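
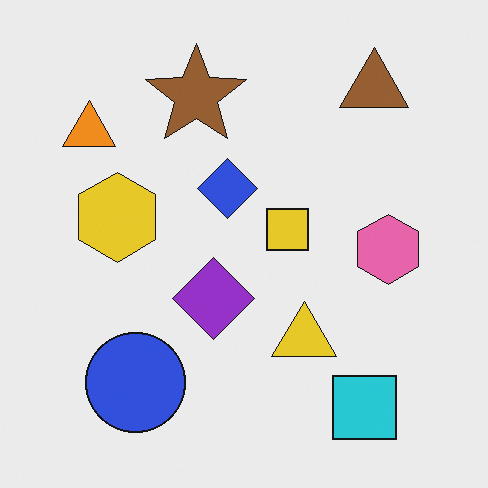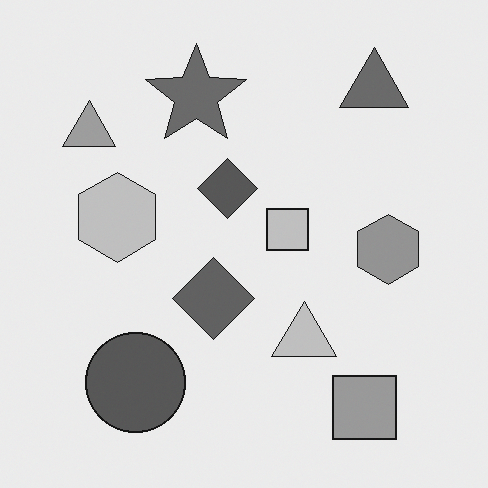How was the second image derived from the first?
The second image is the first converted to grayscale.

All color is removed — every shape is now a shade of grey.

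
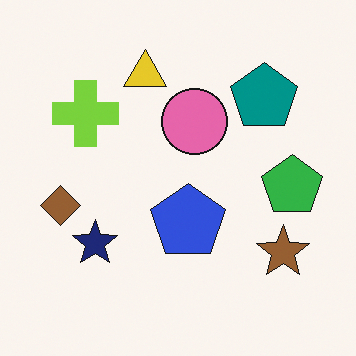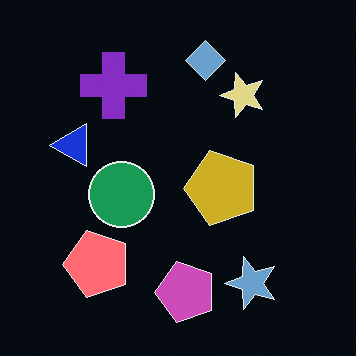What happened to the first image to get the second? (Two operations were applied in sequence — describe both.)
The image was color-inverted (negative), then transposed (reflected across the top-left ↔ bottom-right diagonal).

The light background has become dark and every shape's color is its complement — a photographic negative. Shapes have swapped their row and column positions — what was in the top-right is now in the bottom-left — a diagonal reflection.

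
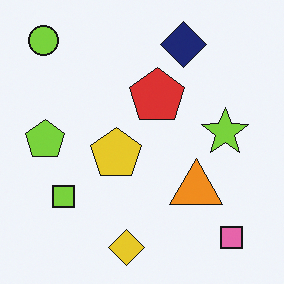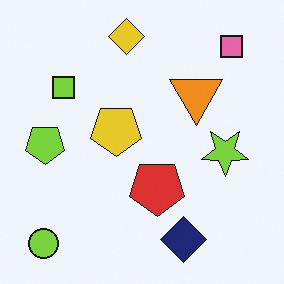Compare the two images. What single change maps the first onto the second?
The transformation is: flipped vertically (top ↔ bottom).

The yellow diamond is in the bottom of the first image and the top of the second — shapes on opposite sides of the horizontal midline have swapped in a mirror flip.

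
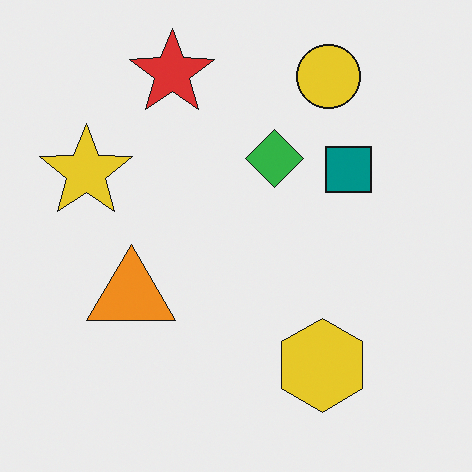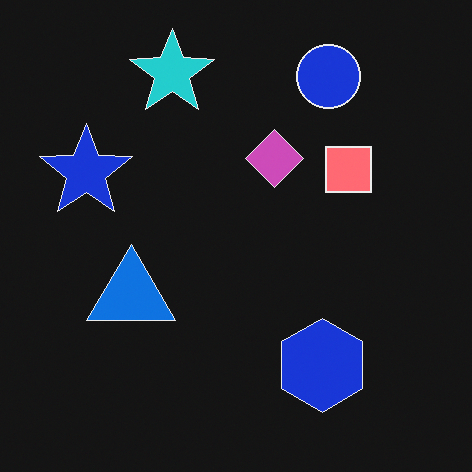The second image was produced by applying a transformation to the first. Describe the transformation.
This is the original image color-inverted (negative).

The light background has become dark and every shape's color is its complement — a photographic negative.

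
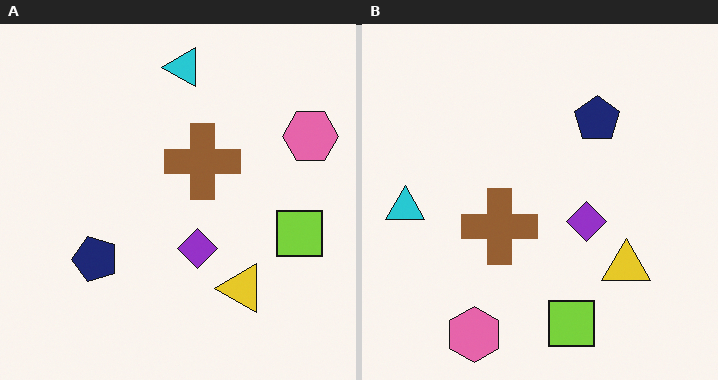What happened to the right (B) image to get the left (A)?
This is the original image transposed (reflected across the top-left ↔ bottom-right diagonal).

Shapes have swapped their row and column positions — what was in the top-right is now in the bottom-left — a diagonal reflection.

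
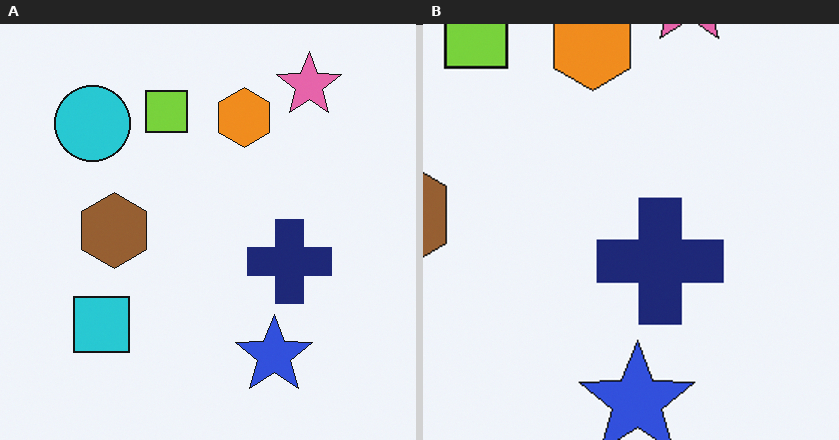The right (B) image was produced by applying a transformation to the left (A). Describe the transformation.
The image was cropped to a modestly smaller region and rescaled.

The visible shapes are larger and the field of view is narrower; shapes near the original edges may be partly or wholly outside the frame — a crop-and-rescale.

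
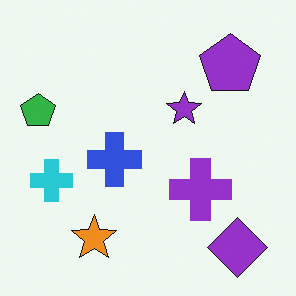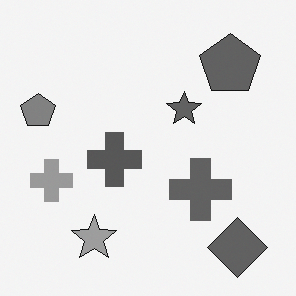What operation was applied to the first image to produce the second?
Converted to grayscale.

All color is removed — every shape is now a shade of grey.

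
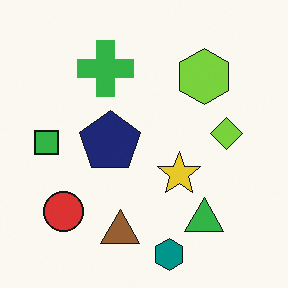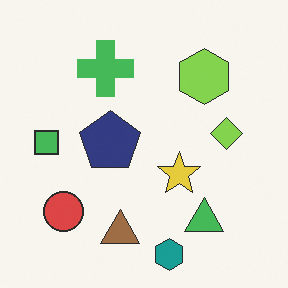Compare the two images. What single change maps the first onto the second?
The second image is the first given slightly reduced contrast.

Tones are pushed toward mid-grey across the whole image — a global contrast change.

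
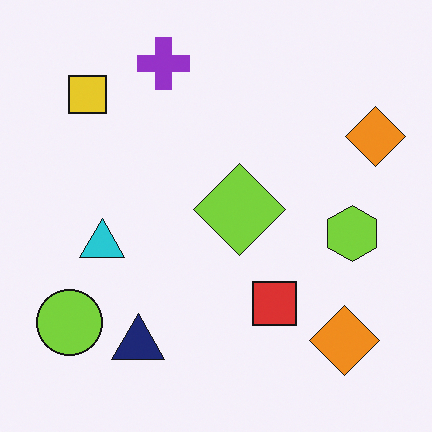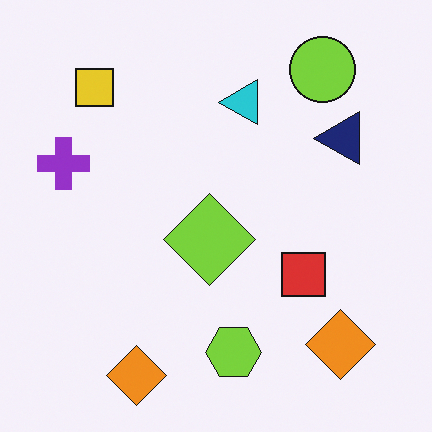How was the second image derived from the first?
Transposed (reflected across the top-left ↔ bottom-right diagonal).

Shapes have swapped their row and column positions — what was in the top-right is now in the bottom-left — a diagonal reflection.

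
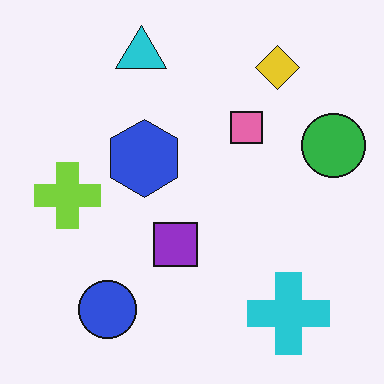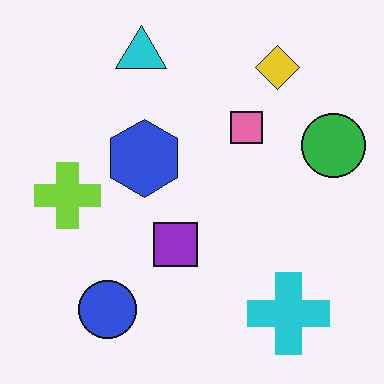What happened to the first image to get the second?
The image was given moderate JPEG compression.

Blocky 8×8 compression artifacts appear around shape edges and the flat background shows ringing — characteristic JPEG degradation.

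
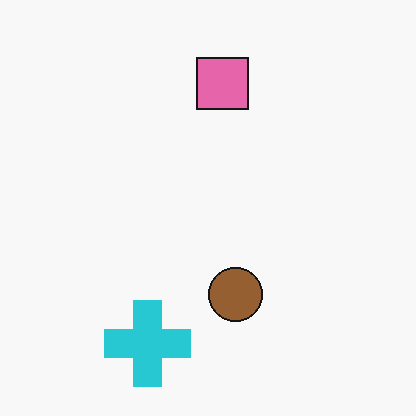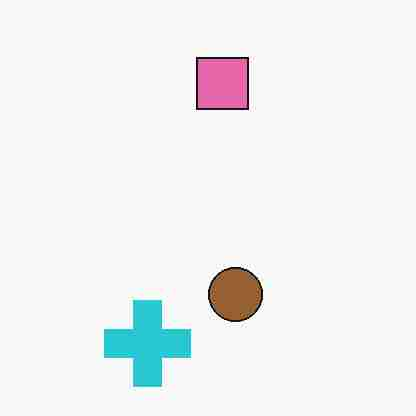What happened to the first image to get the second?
The transformation is: heavily JPEG-compressed with obvious blocking artifacts.

Blocky 8×8 compression artifacts appear around shape edges and the flat background shows ringing — characteristic JPEG degradation.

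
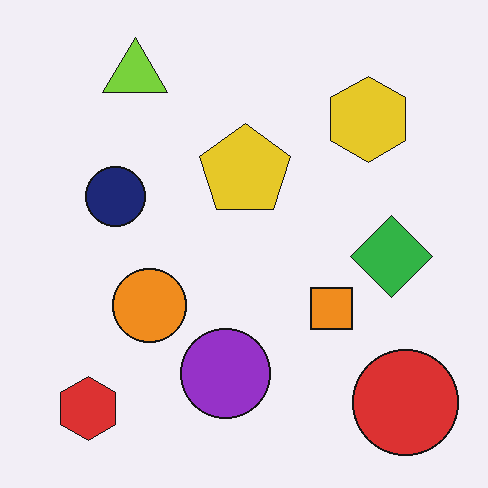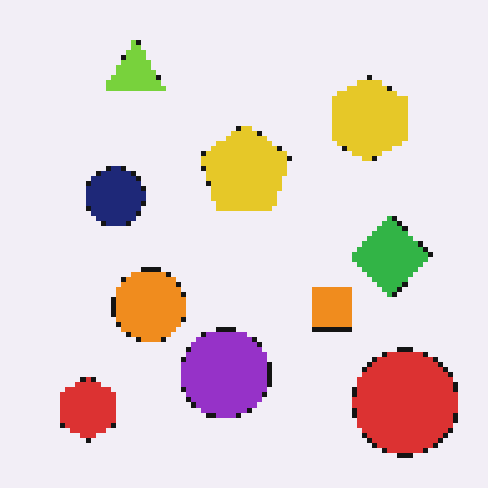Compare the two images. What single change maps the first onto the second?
It was mildly pixelated.

Shapes are reduced to large square blocks; fine edges and outlines are lost — a downscale-then-upscale (mosaic) effect.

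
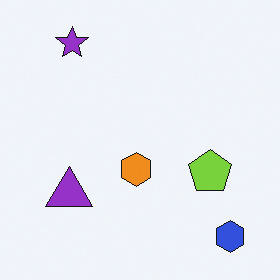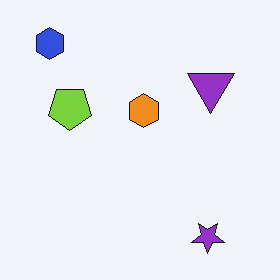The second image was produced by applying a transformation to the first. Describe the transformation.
Rotated 180°.

The blue hexagon sits in the bottom-right of the first image and the top-left of the second — consistent with a whole-image 180° rotation.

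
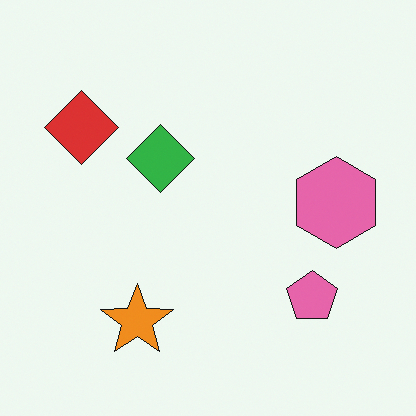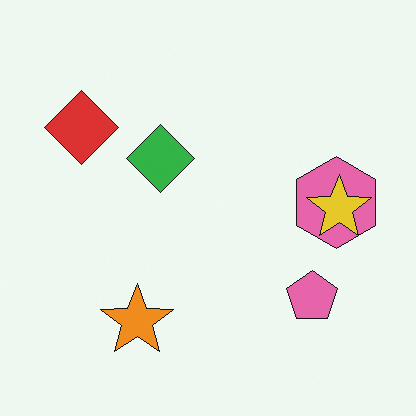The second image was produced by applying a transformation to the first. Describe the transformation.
It was overlaid with an additional yellow star.

A yellow star appears in the second image that is absent from the first.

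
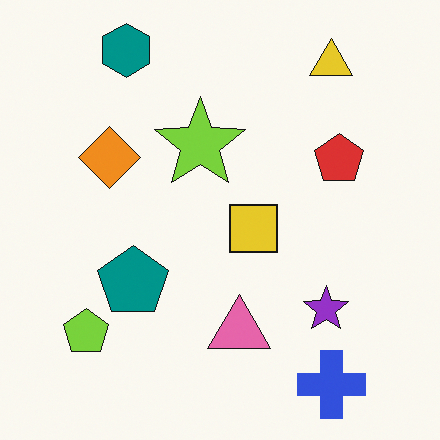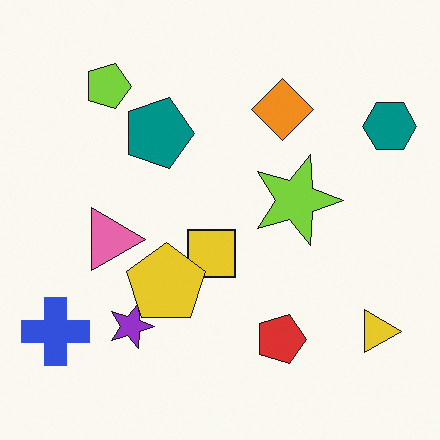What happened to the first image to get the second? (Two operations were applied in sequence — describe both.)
The transformation is: rotated 90° clockwise, then overlaid with an additional yellow pentagon.

The blue cross sits in the bottom-right of the first image and the bottom-left of the second — consistent with a whole-image 90° clockwise rotation. A yellow pentagon appears in the second image that is absent from the first.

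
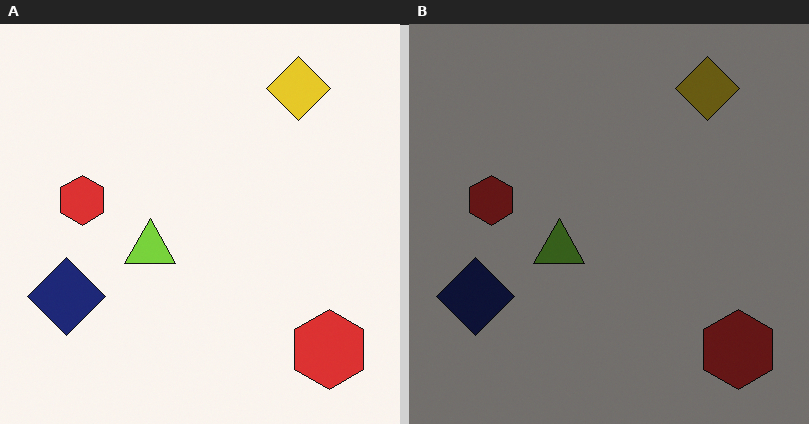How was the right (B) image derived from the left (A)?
This is the original image substantially darkened.

Every pixel — background and shapes alike — is uniformly darkened.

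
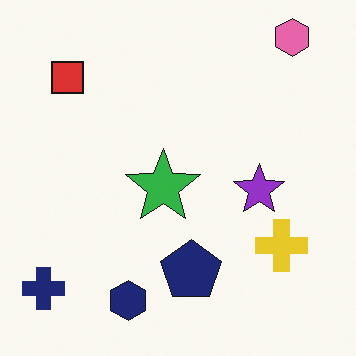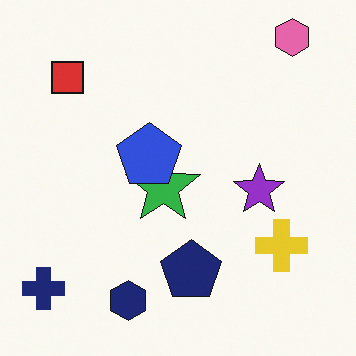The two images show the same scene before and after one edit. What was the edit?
The transformation is: overlaid with an additional blue pentagon.

A blue pentagon appears in the second image that is absent from the first.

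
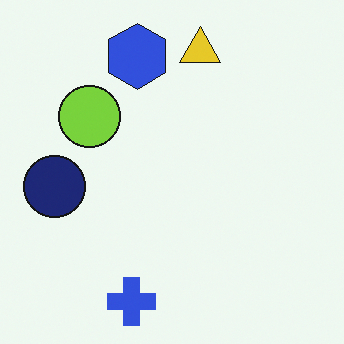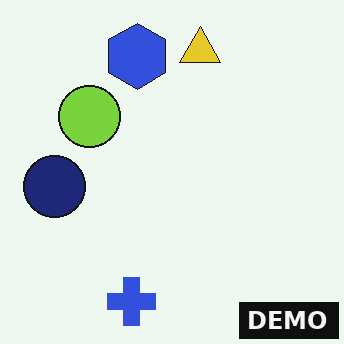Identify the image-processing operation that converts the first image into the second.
Watermarked with the text "DEMO" in the lower-right corner.

A dark label reading "DEMO" appears in the lower-right corner.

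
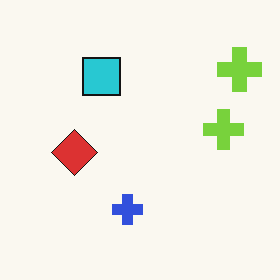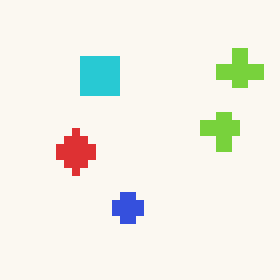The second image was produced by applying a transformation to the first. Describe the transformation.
The image was pixelated into visible square blocks.

Shapes are reduced to large square blocks; fine edges and outlines are lost — a downscale-then-upscale (mosaic) effect.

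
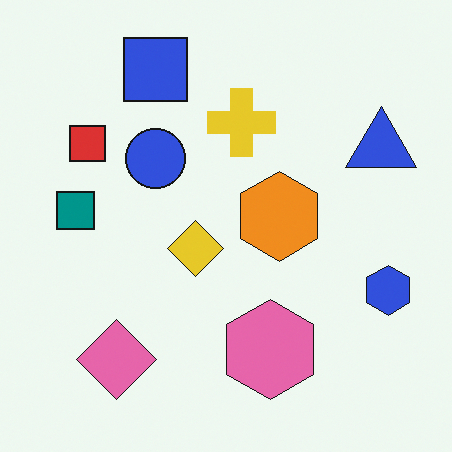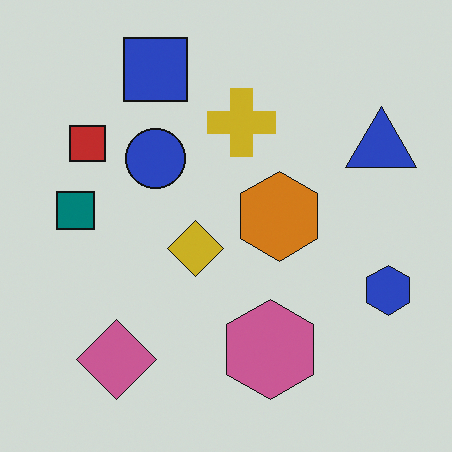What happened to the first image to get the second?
The transformation is: slightly darkened.

Every pixel — background and shapes alike — is uniformly darkened.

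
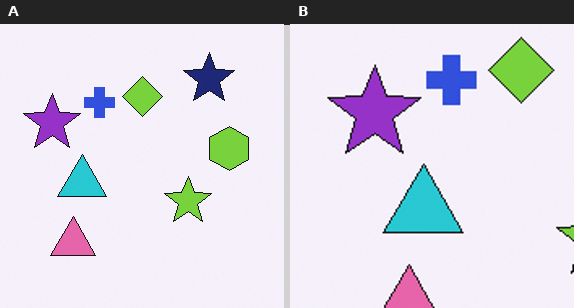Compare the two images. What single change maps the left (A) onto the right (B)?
The transformation is: cropped tightly and scaled back up.

The visible shapes are larger and the field of view is narrower; shapes near the original edges may be partly or wholly outside the frame — a crop-and-rescale.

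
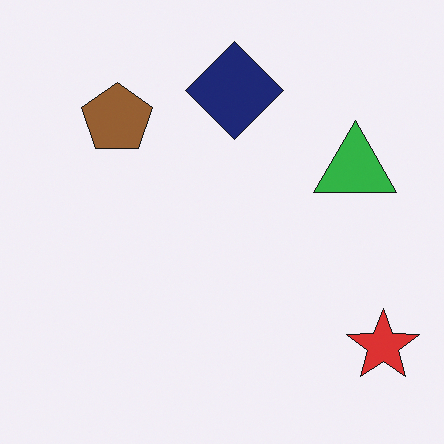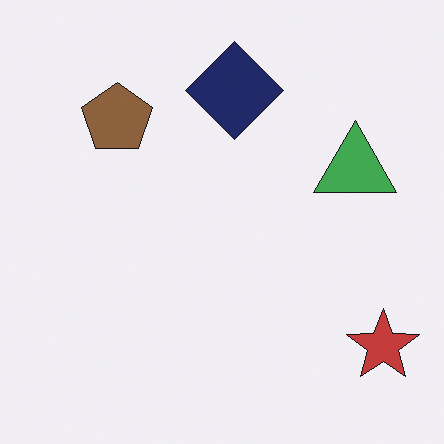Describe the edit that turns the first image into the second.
The image was slightly desaturated.

All colors are more muted and greyish — a global saturation change.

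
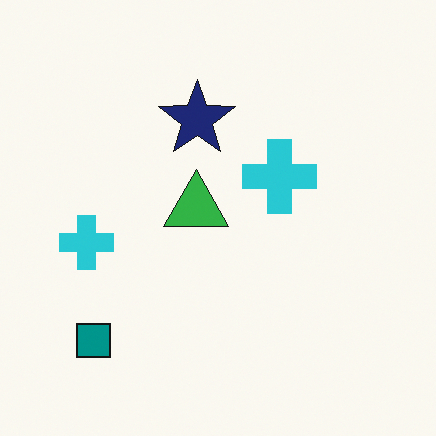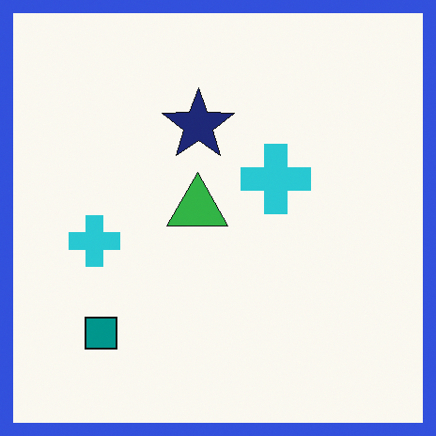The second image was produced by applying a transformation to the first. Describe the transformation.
The transformation is: framed with a blue border.

A solid blue frame runs around the edge of the second image, with the content slightly shrunk inside it.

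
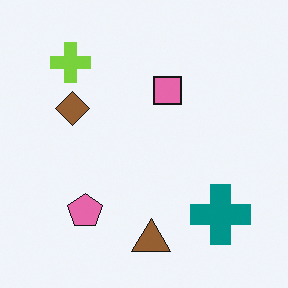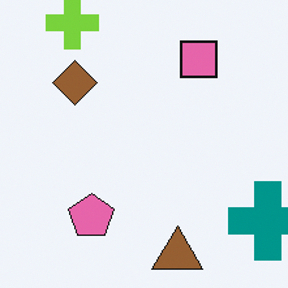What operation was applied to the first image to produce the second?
It was cropped slightly and scaled back up.

The visible shapes are larger and the field of view is narrower; shapes near the original edges may be partly or wholly outside the frame — a crop-and-rescale.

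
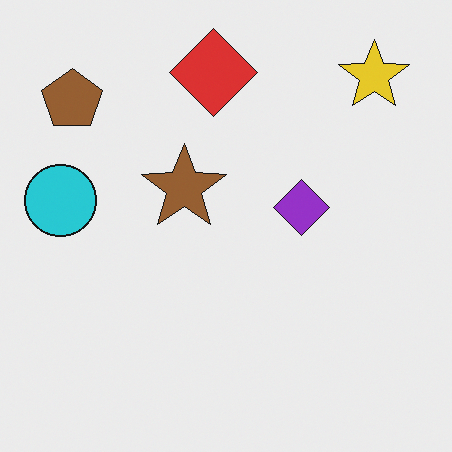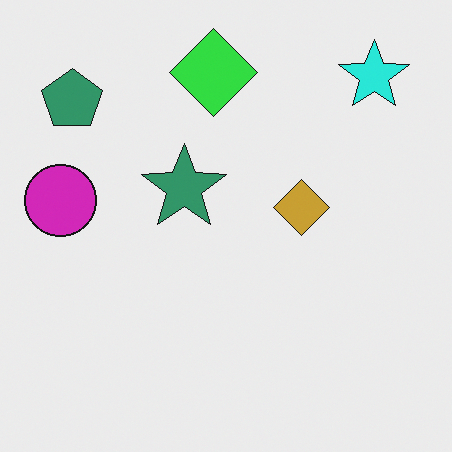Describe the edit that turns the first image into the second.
The image was hue-shifted through roughly a third of the color wheel.

Every shape's color has rotated by the same amount around the hue wheel — a uniform hue shift.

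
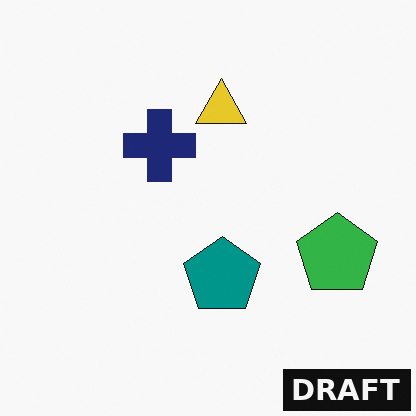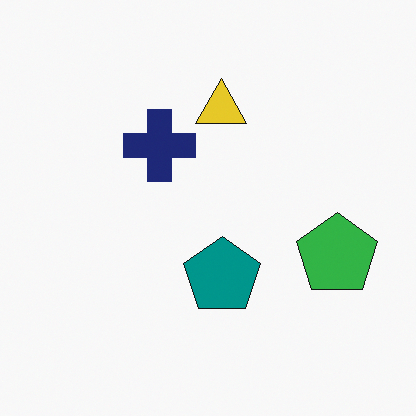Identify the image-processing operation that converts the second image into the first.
The first image is the second watermarked with the text "DRAFT" in the lower-right corner.

A dark label reading "DRAFT" appears in the lower-right corner.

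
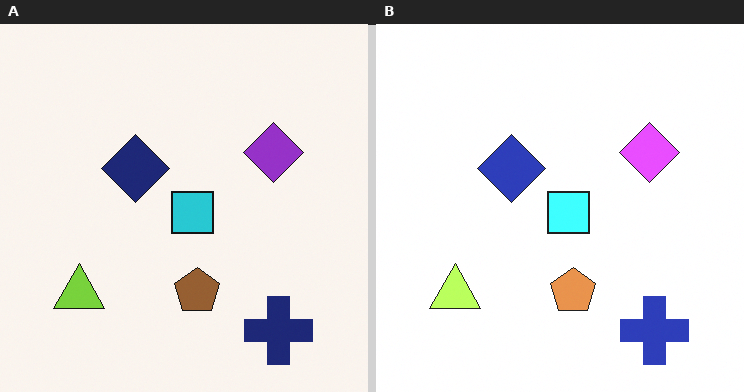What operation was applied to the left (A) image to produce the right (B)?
The image was noticeably brightened.

Every pixel — background and shapes alike — is uniformly brightened.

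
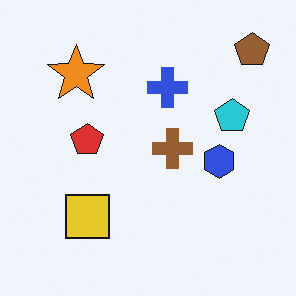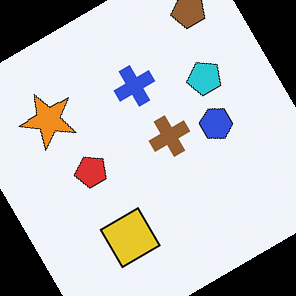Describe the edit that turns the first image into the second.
This is the original image rotated counter-clockwise by a large amount — several tens of degrees.

Every shape is tilted by the same angle and the image corners show triangular fill wedges — a whole-image rotation by a non-right angle.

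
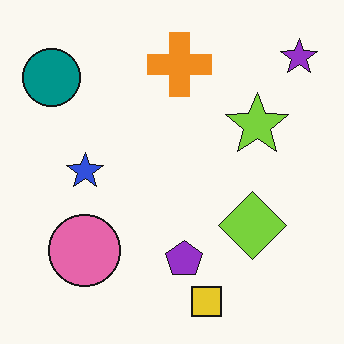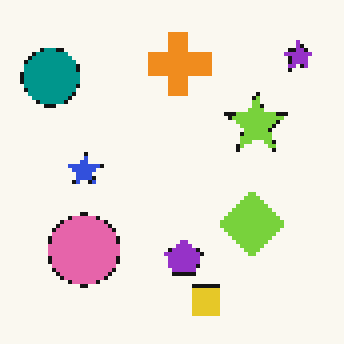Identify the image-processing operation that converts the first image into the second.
This is the original image mildly pixelated.

Shapes are reduced to large square blocks; fine edges and outlines are lost — a downscale-then-upscale (mosaic) effect.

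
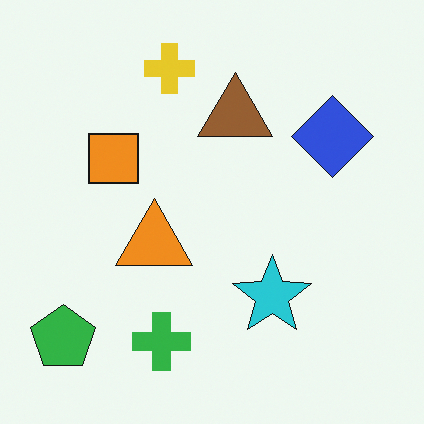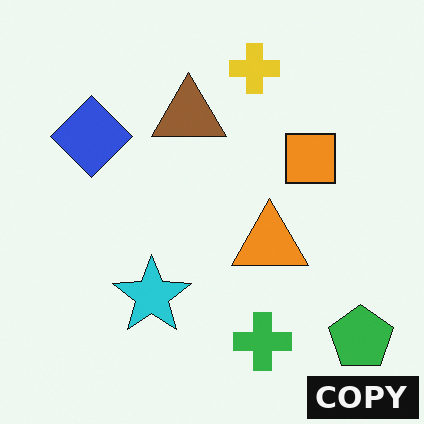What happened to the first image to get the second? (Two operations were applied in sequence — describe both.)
The transformation is: flipped horizontally (left ↔ right), then watermarked with the text "COPY" in the lower-right corner.

The green pentagon is in the bottom-left of the first image and the bottom-right of the second — shapes on opposite sides of the vertical midline have swapped in a mirror flip. A dark label reading "COPY" appears in the lower-right corner.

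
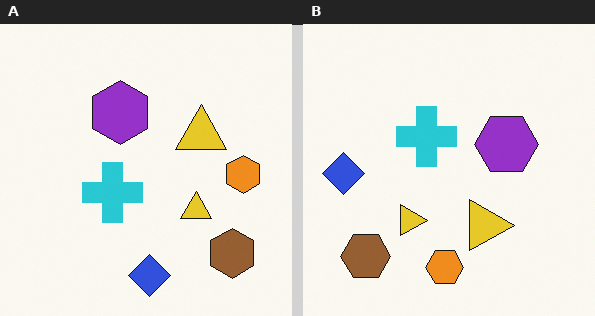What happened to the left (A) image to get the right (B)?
This is the original image rotated 90° clockwise.

The brown hexagon sits in the bottom-right of the left (A) image and the bottom-left of the right (B) — consistent with a whole-image 90° clockwise rotation.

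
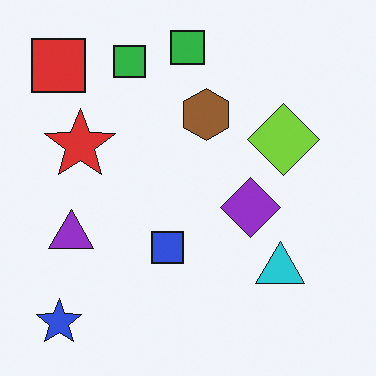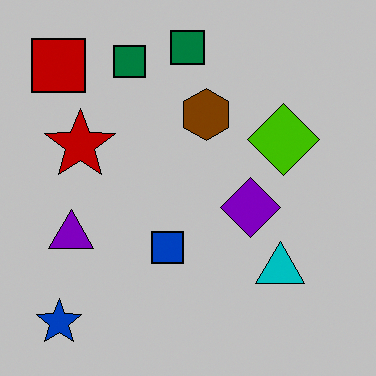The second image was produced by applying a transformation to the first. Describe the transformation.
The transformation is: aggressively posterized.

Each flat color has snapped to a coarser quantized level — most visibly, the near-white background has dropped to a flat grey.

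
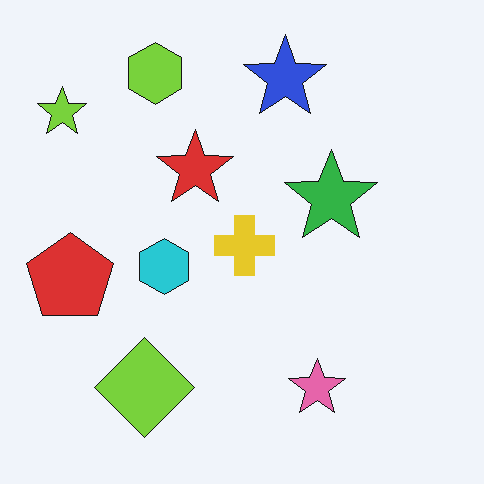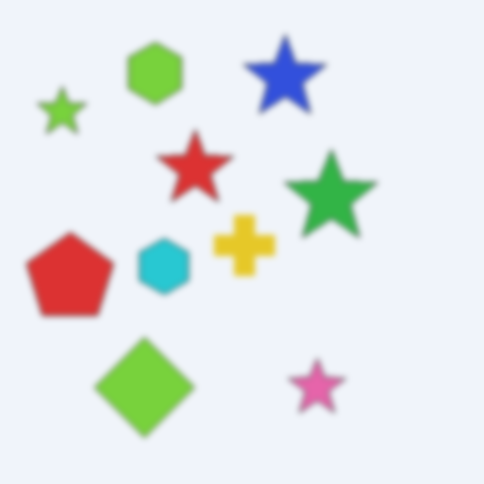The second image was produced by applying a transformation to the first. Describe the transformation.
It was noticeably gaussian-blurred.

Shape edges and outlines are uniformly softened across the whole image.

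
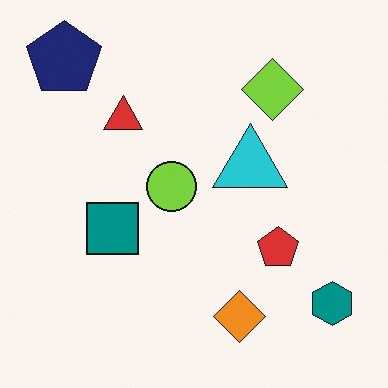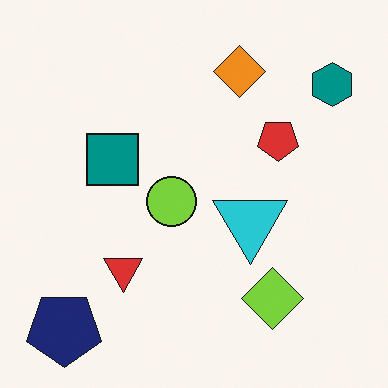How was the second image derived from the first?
It was flipped vertically (top ↔ bottom).

The navy pentagon is in the top-left of the first image and the bottom-left of the second — shapes on opposite sides of the horizontal midline have swapped in a mirror flip.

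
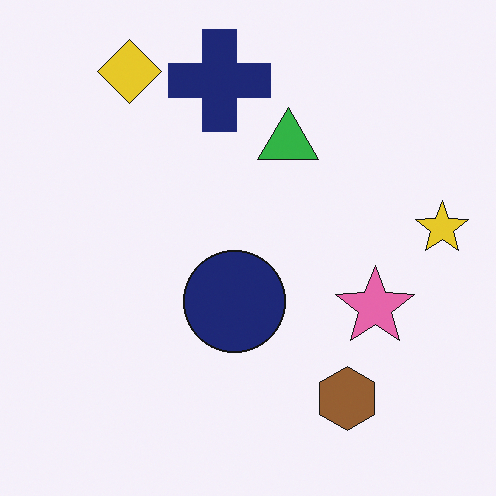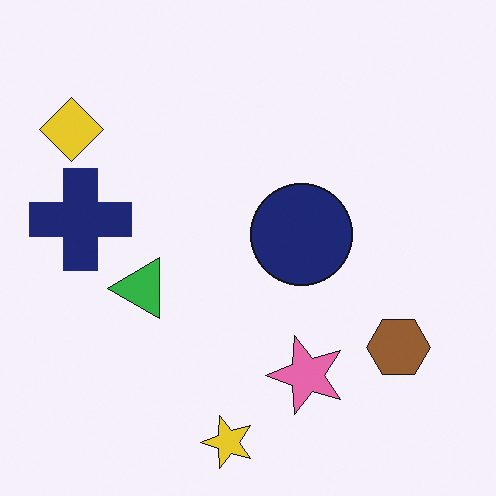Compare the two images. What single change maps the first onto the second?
The second image is the first transposed (reflected across the top-left ↔ bottom-right diagonal).

Shapes have swapped their row and column positions — what was in the top-right is now in the bottom-left — a diagonal reflection.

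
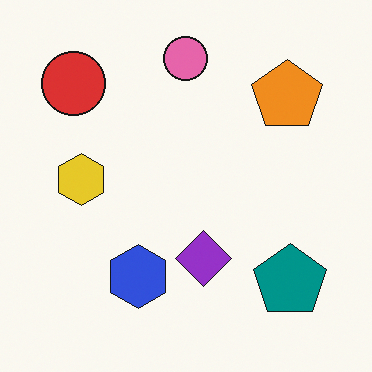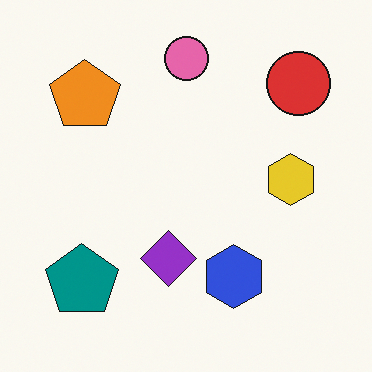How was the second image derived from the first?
This is the original image flipped horizontally (left ↔ right).

The red circle is in the top-left of the first image and the top-right of the second — shapes on opposite sides of the vertical midline have swapped in a mirror flip.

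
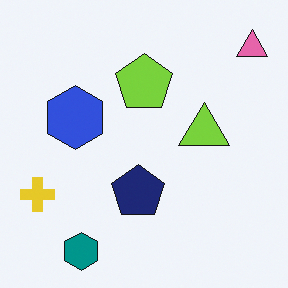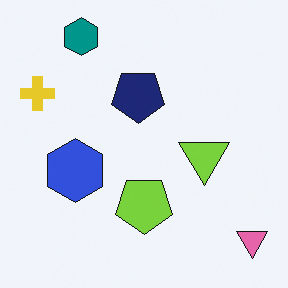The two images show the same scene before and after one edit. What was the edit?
Flipped vertically (top ↔ bottom).

The teal hexagon is in the bottom-left of the first image and the top-left of the second — shapes on opposite sides of the horizontal midline have swapped in a mirror flip.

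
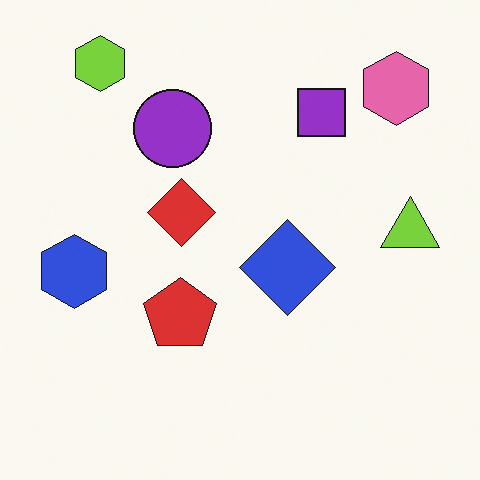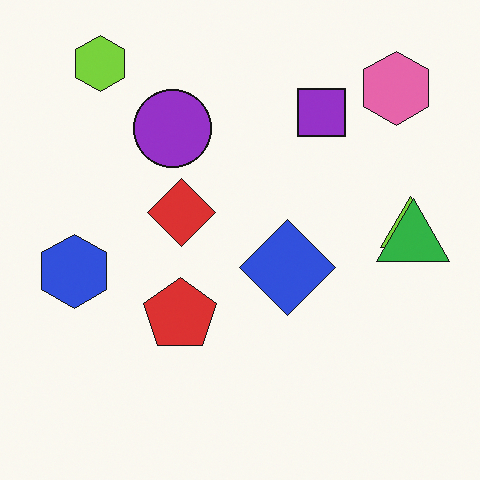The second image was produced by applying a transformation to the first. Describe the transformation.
The second image is the first overlaid with an additional green triangle.

A green triangle appears in the second image that is absent from the first.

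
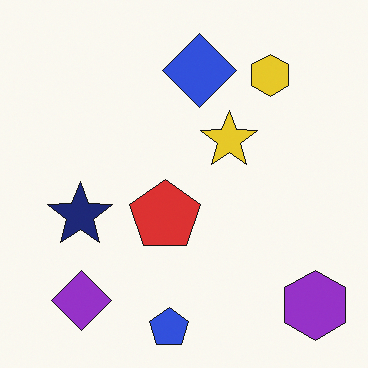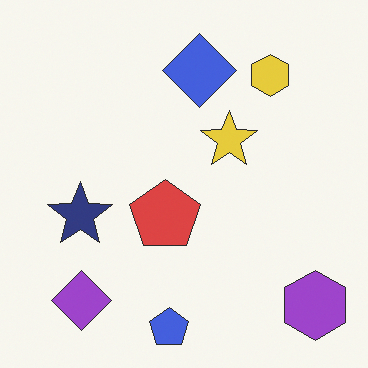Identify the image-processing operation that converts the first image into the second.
Given slightly reduced contrast.

Tones are pushed toward mid-grey across the whole image — a global contrast change.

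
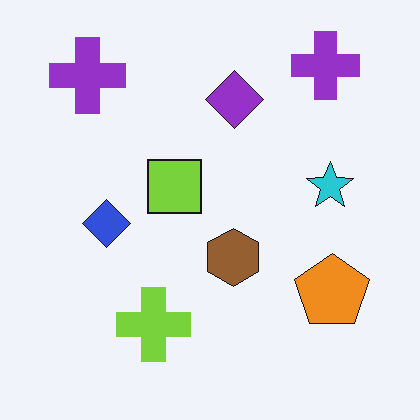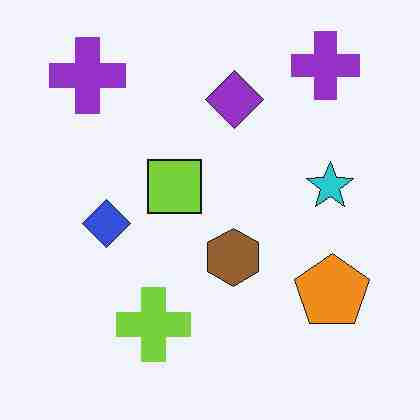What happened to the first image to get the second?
It was degraded with heavy JPEG compression.

Blocky 8×8 compression artifacts appear around shape edges and the flat background shows ringing — characteristic JPEG degradation.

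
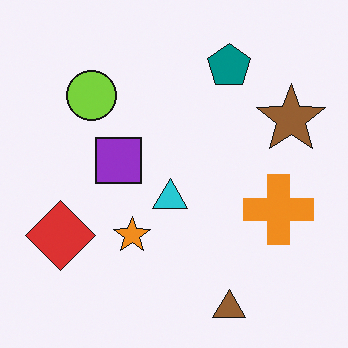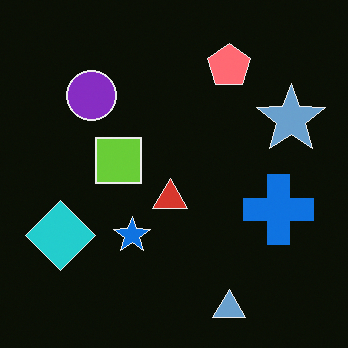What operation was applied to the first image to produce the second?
The second image is the first color-inverted (negative).

The light background has become dark and every shape's color is its complement — a photographic negative.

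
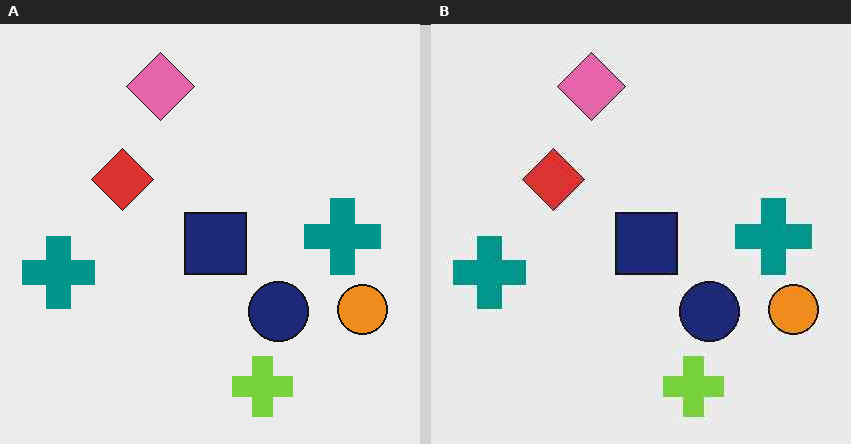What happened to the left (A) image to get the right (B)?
Given moderate JPEG compression.

Blocky 8×8 compression artifacts appear around shape edges and the flat background shows ringing — characteristic JPEG degradation.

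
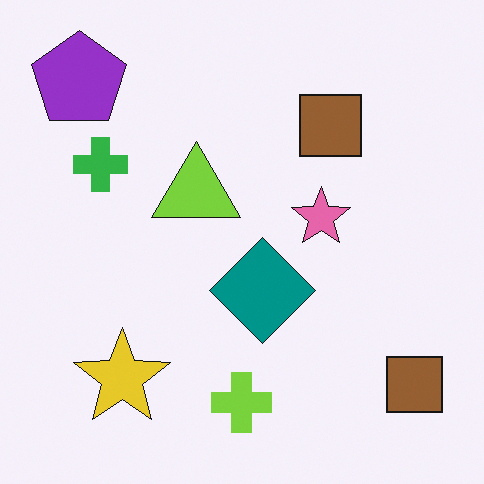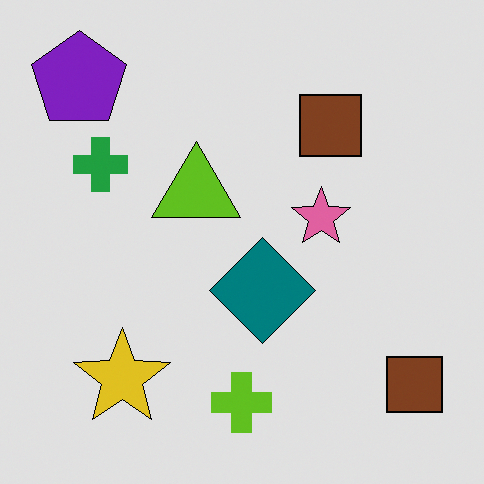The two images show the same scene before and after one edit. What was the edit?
This is the original image posterized to a reduced palette.

Each flat color has snapped to a coarser quantized level — most visibly, the near-white background has dropped to a flat grey.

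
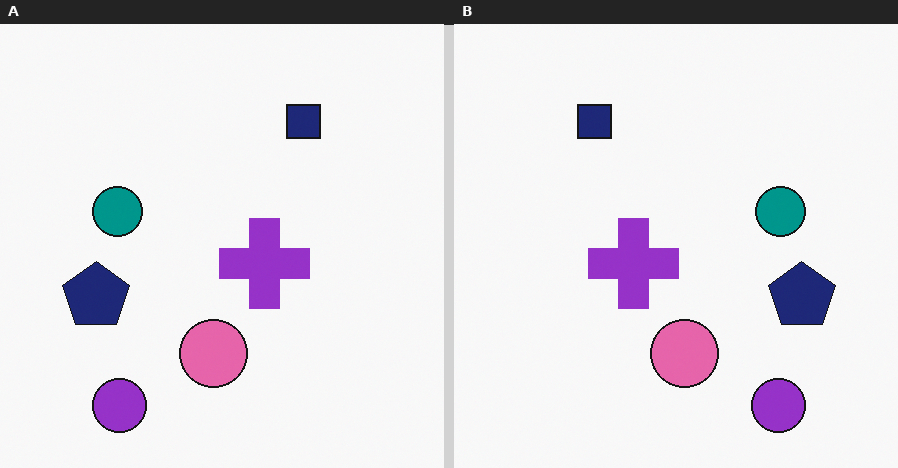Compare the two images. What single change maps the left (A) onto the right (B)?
Flipped horizontally (left ↔ right).

The navy pentagon is in the left of the left (A) image and the right of the right (B) — shapes on opposite sides of the vertical midline have swapped in a mirror flip.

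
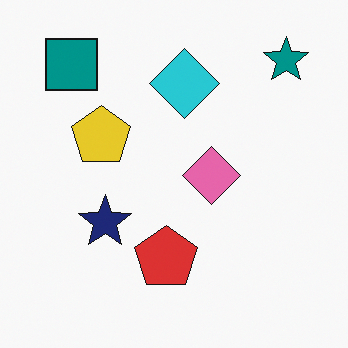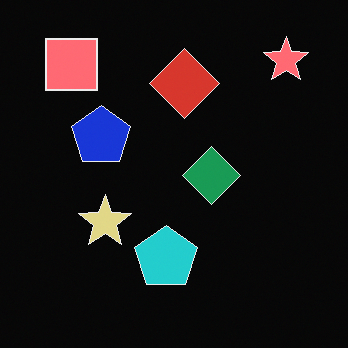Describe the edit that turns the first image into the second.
The transformation is: color-inverted (negative).

The light background has become dark and every shape's color is its complement — a photographic negative.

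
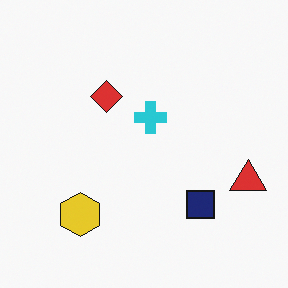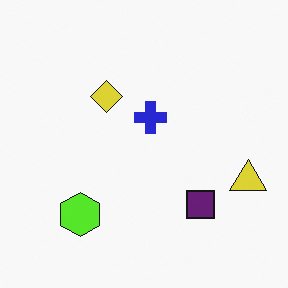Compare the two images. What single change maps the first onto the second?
The image was hue-shifted slightly.

Every shape's color has rotated by the same amount around the hue wheel — a uniform hue shift.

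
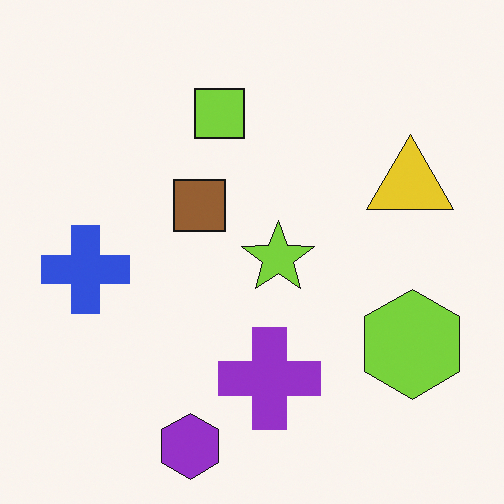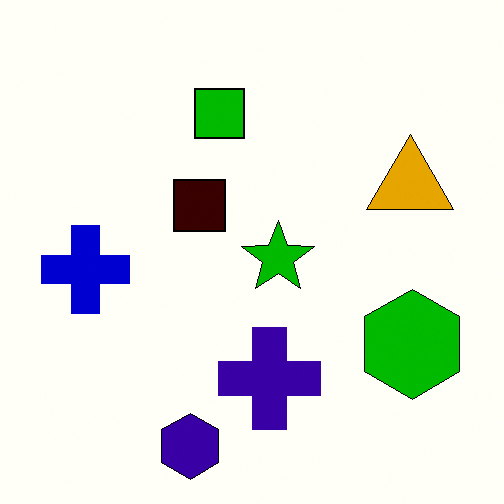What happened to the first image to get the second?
Boosted in contrast.

Tones are pushed away from mid-grey across the whole image — a global contrast change.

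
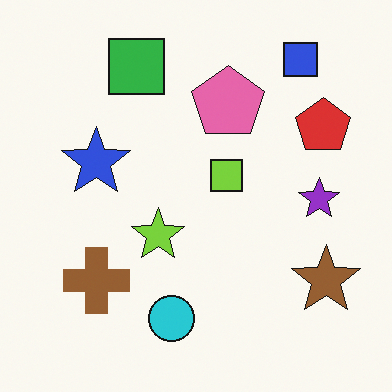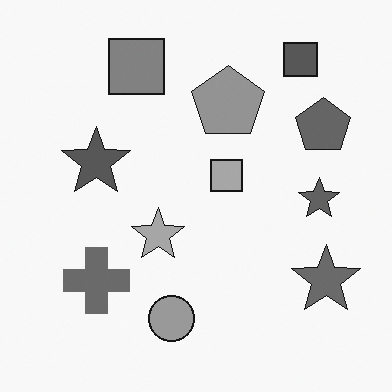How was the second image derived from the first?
Converted to grayscale.

All color is removed — every shape is now a shade of grey.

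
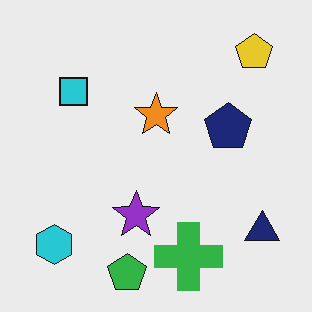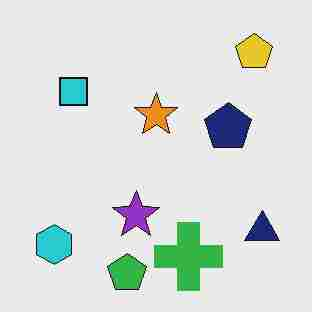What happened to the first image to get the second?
The second image is the first heavily JPEG-compressed with obvious blocking artifacts.

Blocky 8×8 compression artifacts appear around shape edges and the flat background shows ringing — characteristic JPEG degradation.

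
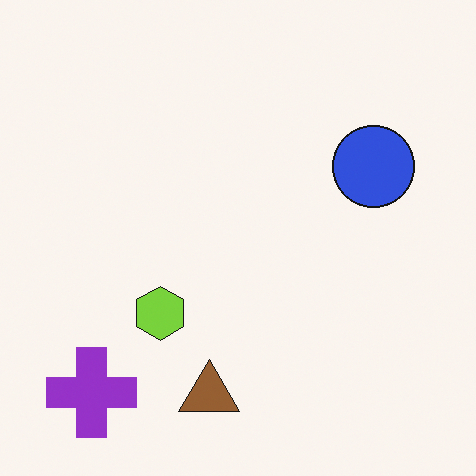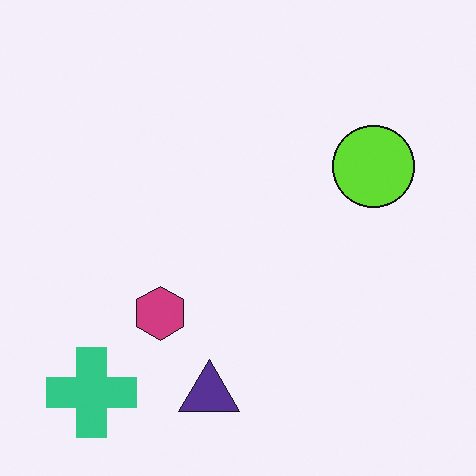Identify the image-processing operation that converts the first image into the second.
This is the original image hue-shifted by a large amount.

Every shape's color has rotated by the same amount around the hue wheel — a uniform hue shift.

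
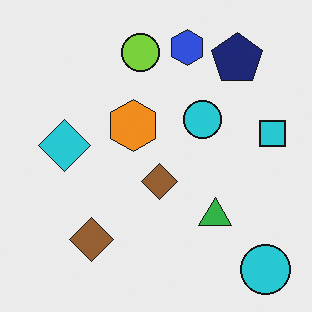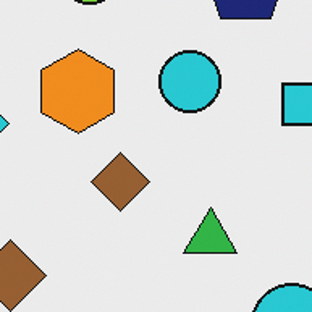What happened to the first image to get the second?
This is the original image cropped to a noticeably smaller region and rescaled.

The visible shapes are larger and the field of view is narrower; shapes near the original edges may be partly or wholly outside the frame — a crop-and-rescale.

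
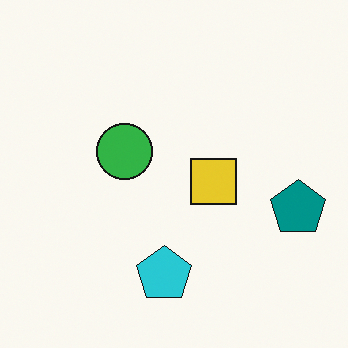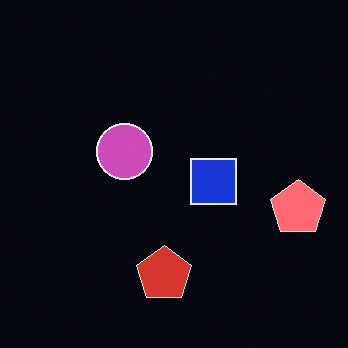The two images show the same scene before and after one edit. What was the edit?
The image was color-inverted (negative).

The light background has become dark and every shape's color is its complement — a photographic negative.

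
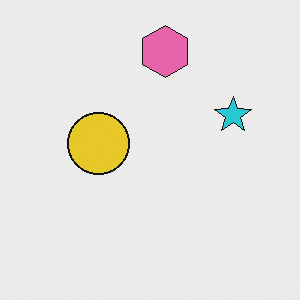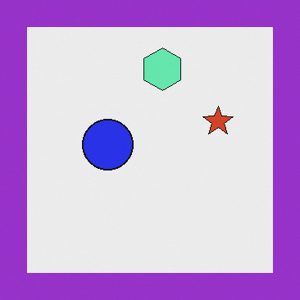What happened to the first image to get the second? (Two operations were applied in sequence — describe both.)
The second image is the first hue-shifted by a large amount, then framed with a purple border.

Every shape's color has rotated by the same amount around the hue wheel — a uniform hue shift. A solid purple frame runs around the edge of the second image, with the content slightly shrunk inside it.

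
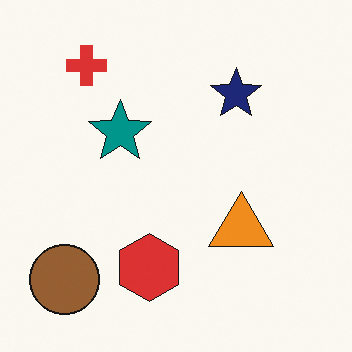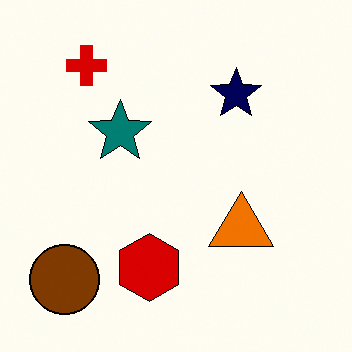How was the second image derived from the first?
It was given slightly increased contrast.

Tones are pushed away from mid-grey across the whole image — a global contrast change.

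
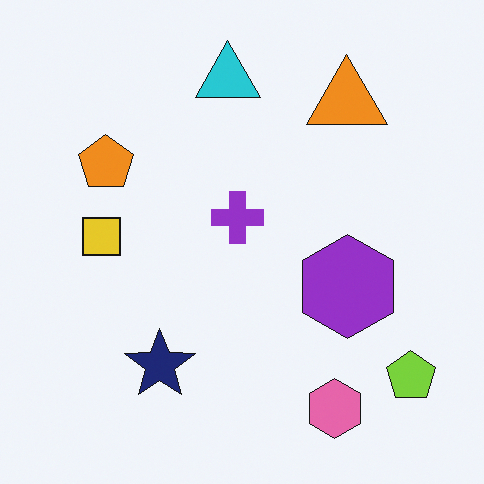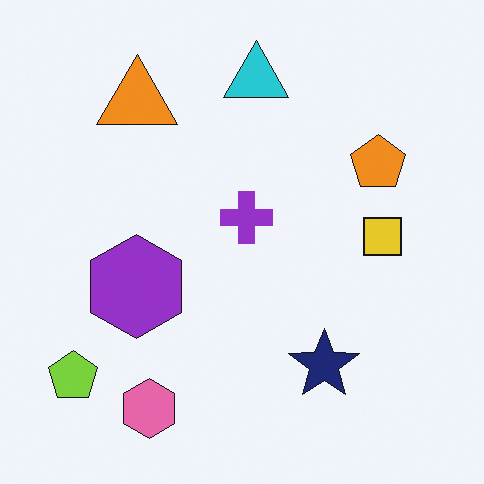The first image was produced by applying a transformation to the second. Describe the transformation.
This is the original image flipped horizontally (left ↔ right).

The lime pentagon is in the bottom-left of the second image and the bottom-right of the first — shapes on opposite sides of the vertical midline have swapped in a mirror flip.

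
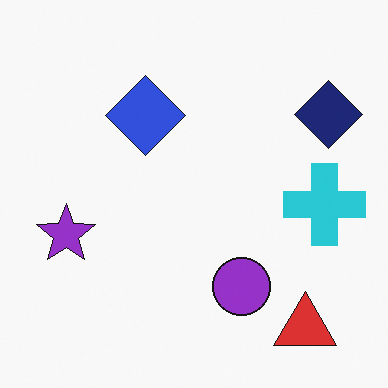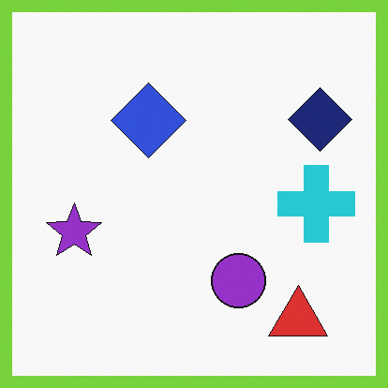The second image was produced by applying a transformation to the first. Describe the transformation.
The second image is the first framed with a lime border.

A solid lime frame runs around the edge of the second image, with the content slightly shrunk inside it.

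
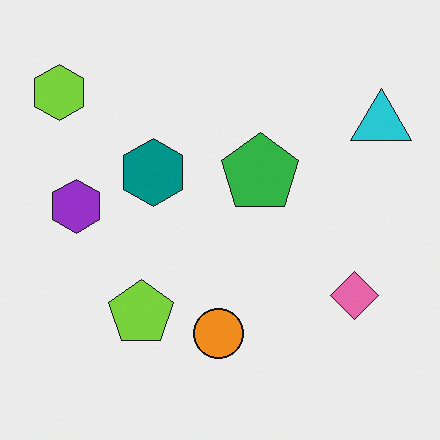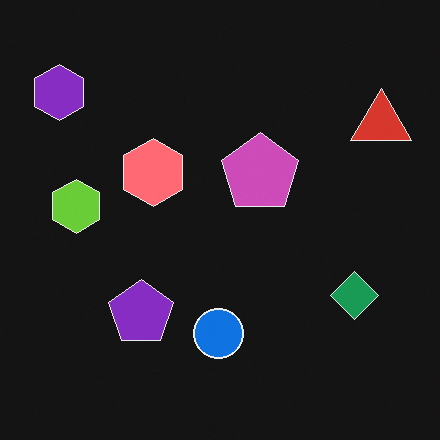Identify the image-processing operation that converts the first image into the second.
Color-inverted (negative).

The light background has become dark and every shape's color is its complement — a photographic negative.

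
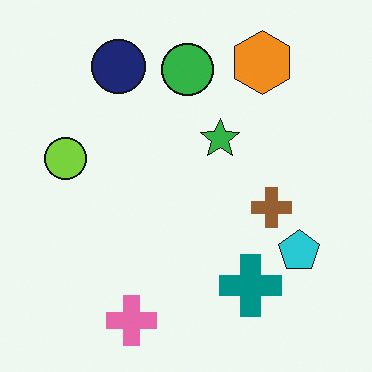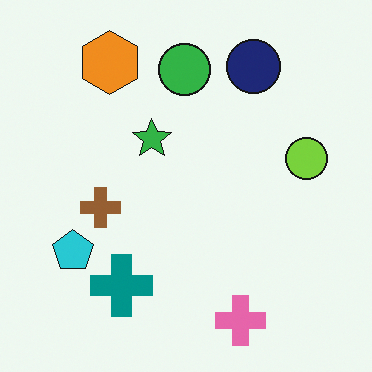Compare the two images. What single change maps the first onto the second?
This is the original image flipped horizontally (left ↔ right).

The lime circle is in the left of the first image and the right of the second — shapes on opposite sides of the vertical midline have swapped in a mirror flip.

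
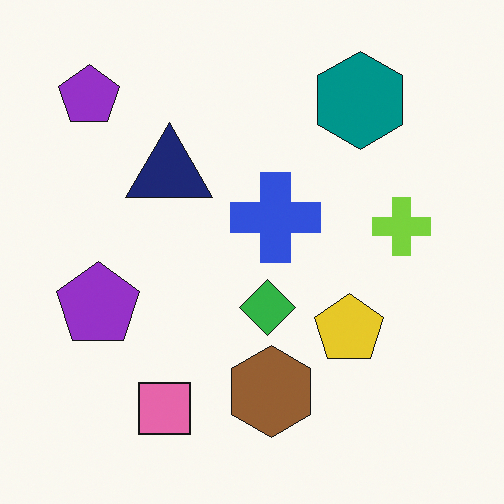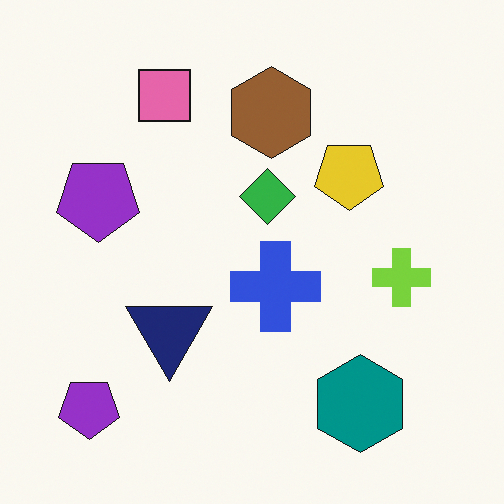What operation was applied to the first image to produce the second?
This is the original image flipped vertically (top ↔ bottom).

The pink square is in the bottom-left of the first image and the top-left of the second — shapes on opposite sides of the horizontal midline have swapped in a mirror flip.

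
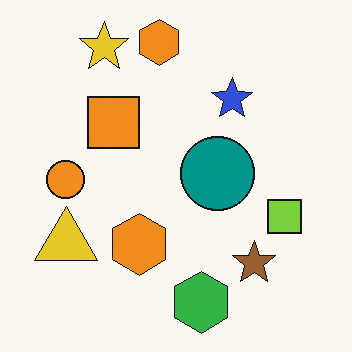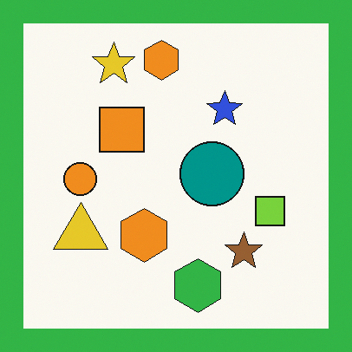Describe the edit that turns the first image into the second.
The image was framed with a green border.

A solid green frame runs around the edge of the second image, with the content slightly shrunk inside it.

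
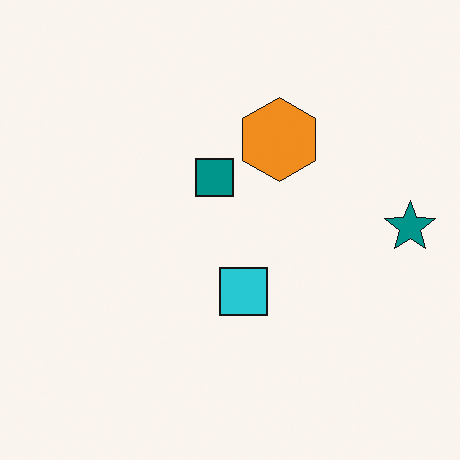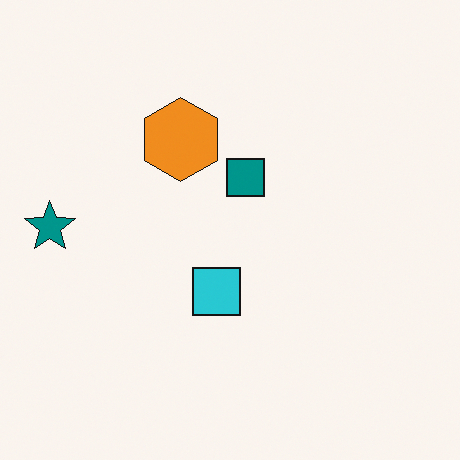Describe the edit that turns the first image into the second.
It was flipped horizontally (left ↔ right).

The teal star is in the right of the first image and the left of the second — shapes on opposite sides of the vertical midline have swapped in a mirror flip.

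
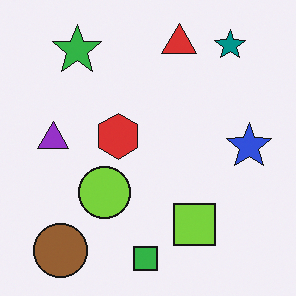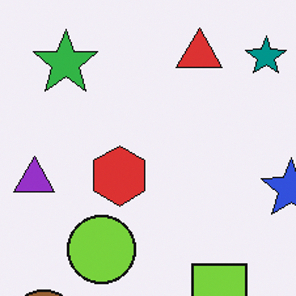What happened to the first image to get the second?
The image was cropped to a modestly smaller region and rescaled.

The visible shapes are larger and the field of view is narrower; shapes near the original edges may be partly or wholly outside the frame — a crop-and-rescale.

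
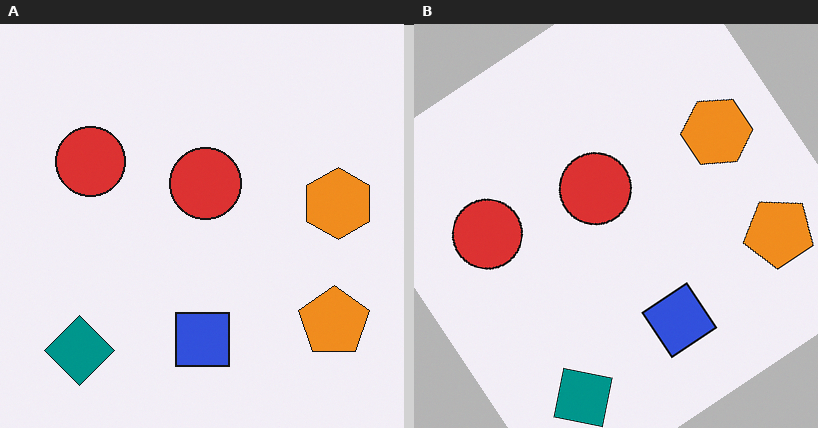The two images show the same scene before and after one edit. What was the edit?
The image was rotated counter-clockwise by a large amount — several tens of degrees.

Every shape is tilted by the same angle and the image corners show triangular fill wedges — a whole-image rotation by a non-right angle.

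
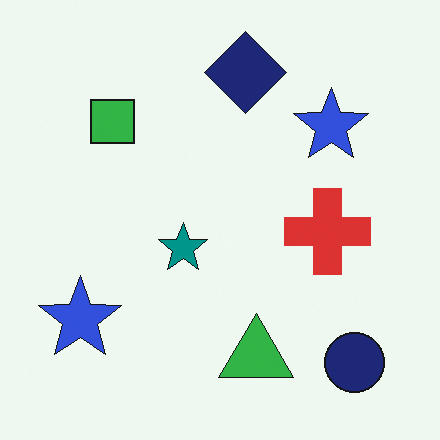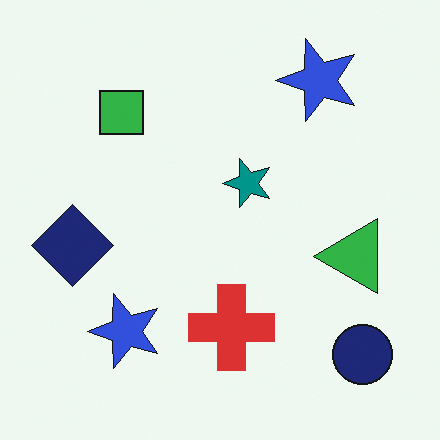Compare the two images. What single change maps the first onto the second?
This is the original image transposed (reflected across the top-left ↔ bottom-right diagonal).

Shapes have swapped their row and column positions — what was in the top-right is now in the bottom-left — a diagonal reflection.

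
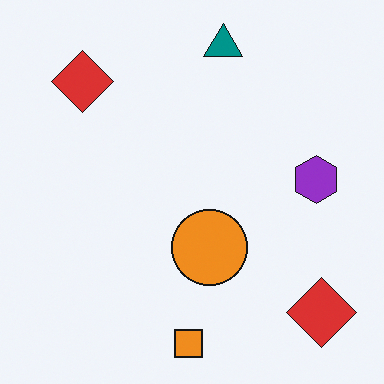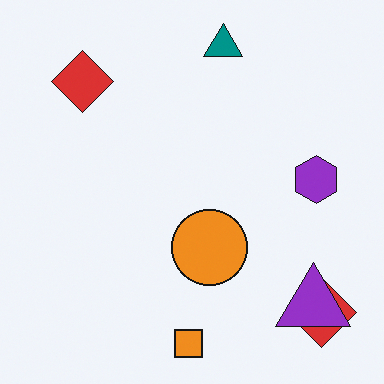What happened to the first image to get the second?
The image was overlaid with an additional purple triangle.

A purple triangle appears in the second image that is absent from the first.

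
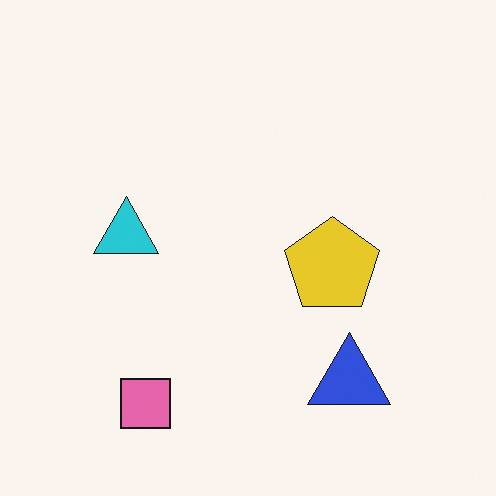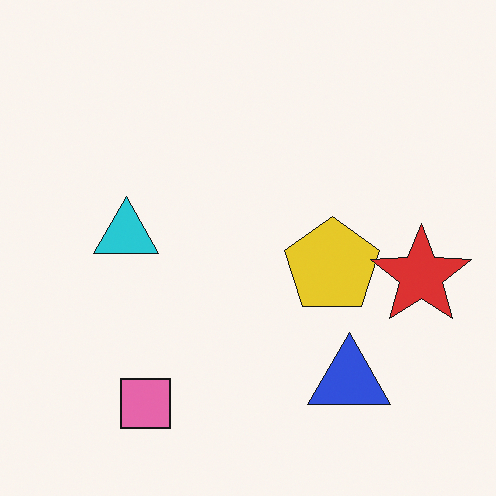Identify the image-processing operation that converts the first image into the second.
Overlaid with an additional red star.

A red star appears in the second image that is absent from the first.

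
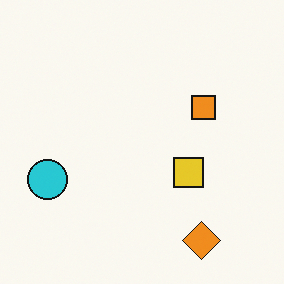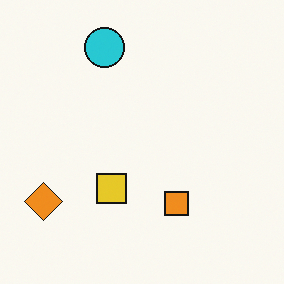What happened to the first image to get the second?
It was rotated 90° clockwise.

The orange diamond sits in the bottom-right of the first image and the bottom-left of the second — consistent with a whole-image 90° clockwise rotation.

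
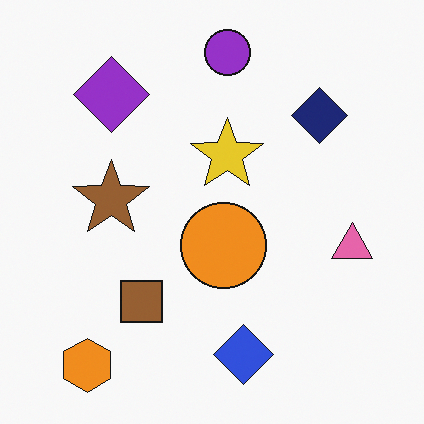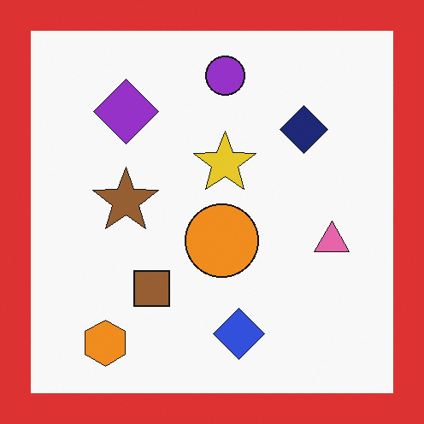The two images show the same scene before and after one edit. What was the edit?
This is the original image framed with a red border.

A solid red frame runs around the edge of the second image, with the content slightly shrunk inside it.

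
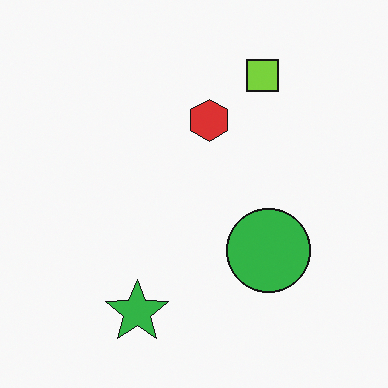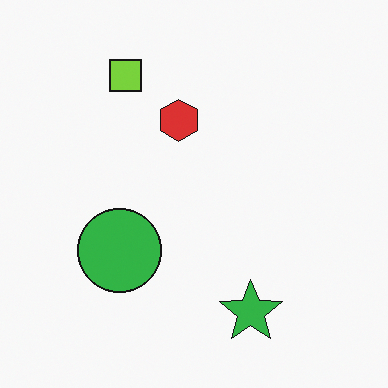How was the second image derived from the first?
The image was flipped horizontally (left ↔ right).

The green circle is in the right of the first image and the left of the second — shapes on opposite sides of the vertical midline have swapped in a mirror flip.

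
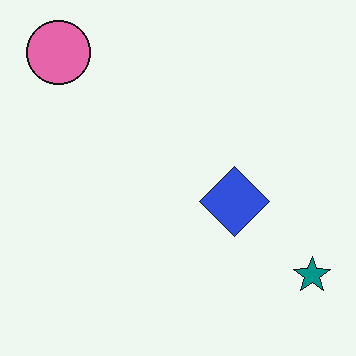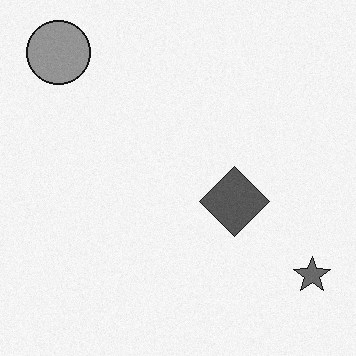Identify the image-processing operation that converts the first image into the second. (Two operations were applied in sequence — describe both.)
The image was degraded with a light layer of grain, then converted to grayscale.

Random speckle covers the whole image, including the flat background. All color is removed — every shape is now a shade of grey.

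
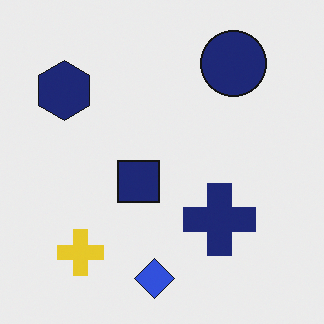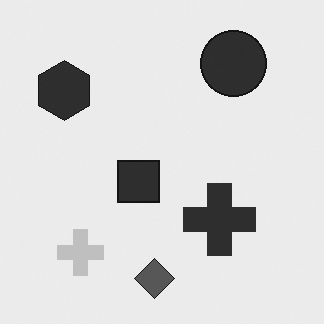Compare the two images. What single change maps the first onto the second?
This is the original image converted to grayscale.

All color is removed — every shape is now a shade of grey.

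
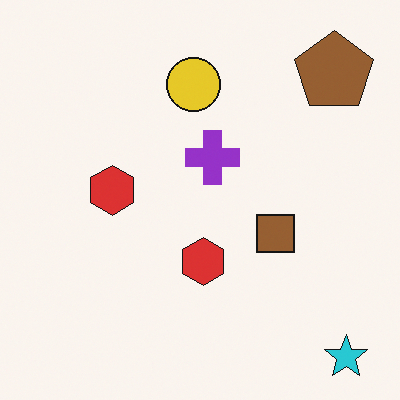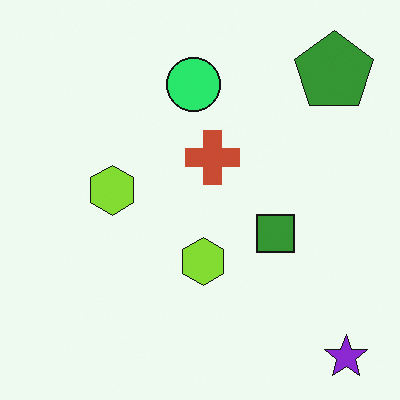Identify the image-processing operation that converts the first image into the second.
This is the original image hue-shifted noticeably.

Every shape's color has rotated by the same amount around the hue wheel — a uniform hue shift.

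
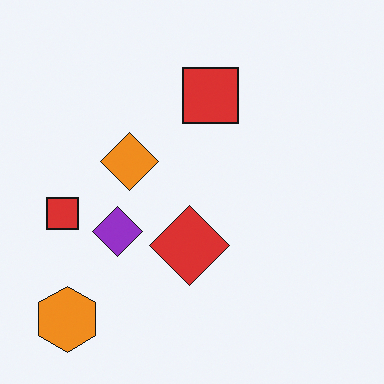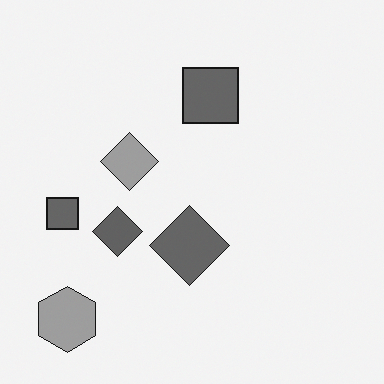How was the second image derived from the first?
The image was converted to grayscale.

All color is removed — every shape is now a shade of grey.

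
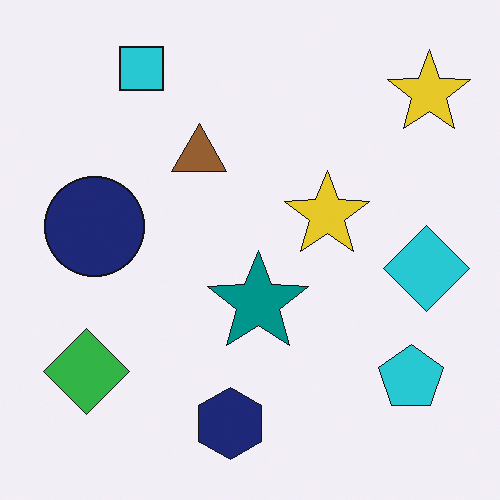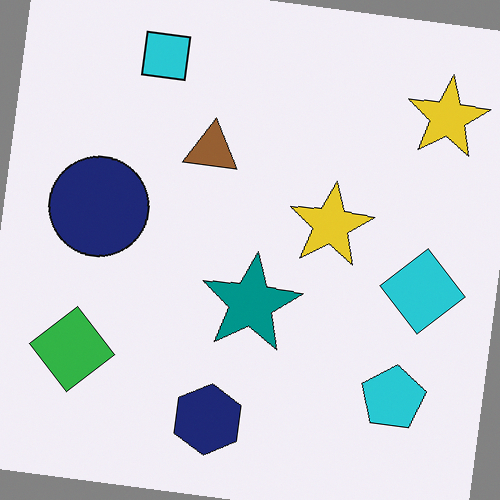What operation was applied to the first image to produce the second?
The second image is the first rotated clockwise by a slight angle.

Every shape is tilted by the same angle and the image corners show triangular fill wedges — a whole-image rotation by a non-right angle.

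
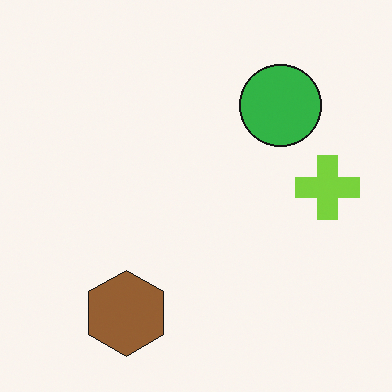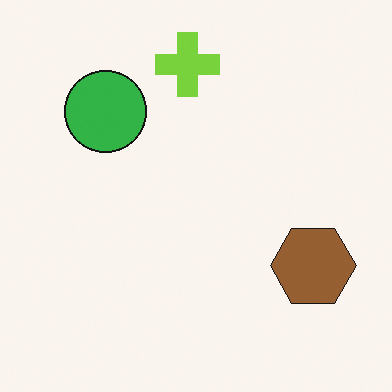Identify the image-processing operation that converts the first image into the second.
The image was rotated 90° counter-clockwise.

The brown hexagon sits in the bottom-left of the first image and the bottom-right of the second — consistent with a whole-image 90° counter-clockwise rotation.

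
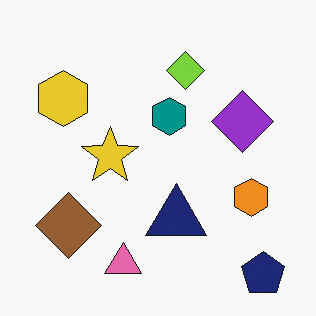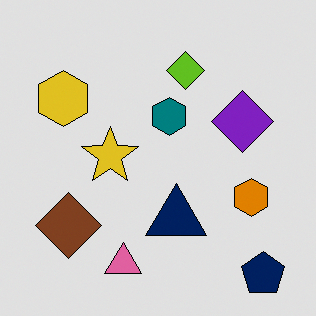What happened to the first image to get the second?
Moderately posterized.

Each flat color has snapped to a coarser quantized level — most visibly, the near-white background has dropped to a flat grey.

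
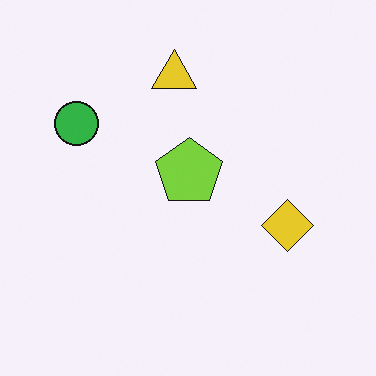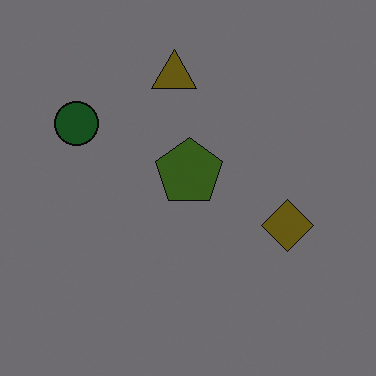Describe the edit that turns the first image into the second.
This is the original image substantially darkened.

Every pixel — background and shapes alike — is uniformly darkened.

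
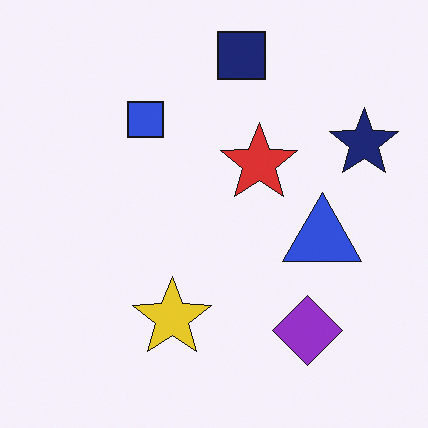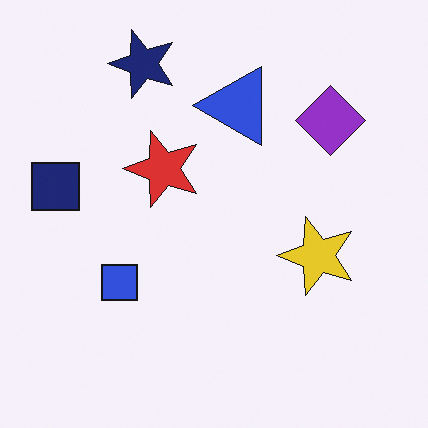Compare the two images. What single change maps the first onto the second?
The transformation is: rotated 90° counter-clockwise.

The navy star sits in the right of the first image and the top of the second — consistent with a whole-image 90° counter-clockwise rotation.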